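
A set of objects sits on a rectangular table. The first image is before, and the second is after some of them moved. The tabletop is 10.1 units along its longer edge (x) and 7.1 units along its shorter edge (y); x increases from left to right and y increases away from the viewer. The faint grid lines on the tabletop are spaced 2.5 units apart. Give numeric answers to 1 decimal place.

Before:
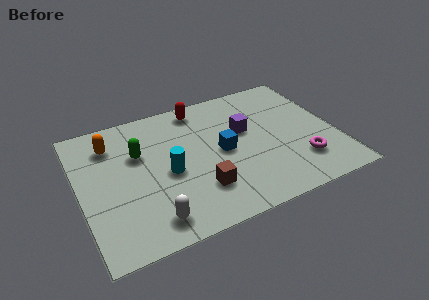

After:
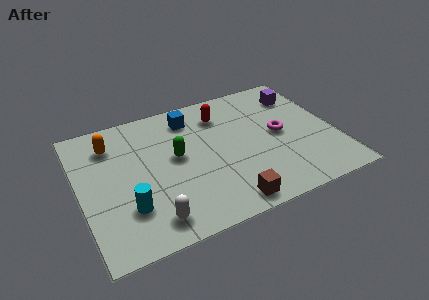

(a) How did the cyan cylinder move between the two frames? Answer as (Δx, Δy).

(-1.7, -1.2)

From the two frames, the cyan cylinder sits at roughly (3.4, 3.2) before and (1.7, 2.0) after.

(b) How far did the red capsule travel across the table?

1.1

The red capsule was near (5.0, 6.2) before and (5.8, 5.5) after, so it travelled √(0.8² + 0.7²) ≈ 1.1 units.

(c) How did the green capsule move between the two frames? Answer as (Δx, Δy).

(1.4, -0.7)

From the two frames, the green capsule sits at roughly (2.4, 4.6) before and (3.8, 3.9) after.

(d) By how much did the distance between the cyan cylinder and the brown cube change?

+2.2

The distance was about 1.7 in the first image and 3.9 in the second, so they moved 2.2 units further apart.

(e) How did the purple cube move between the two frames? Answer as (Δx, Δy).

(2.4, 1.2)

The purple cube started near (6.6, 4.3) and ended near (9.0, 5.5).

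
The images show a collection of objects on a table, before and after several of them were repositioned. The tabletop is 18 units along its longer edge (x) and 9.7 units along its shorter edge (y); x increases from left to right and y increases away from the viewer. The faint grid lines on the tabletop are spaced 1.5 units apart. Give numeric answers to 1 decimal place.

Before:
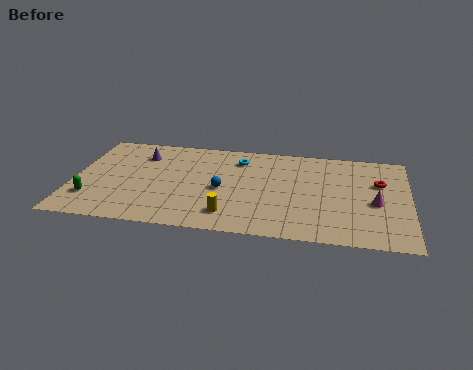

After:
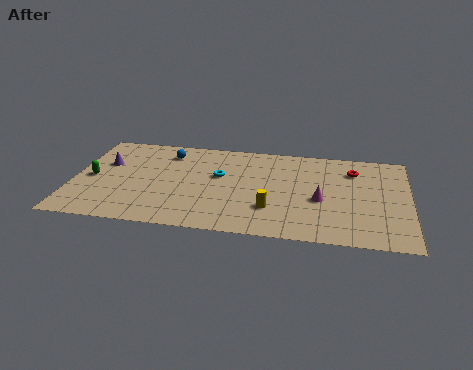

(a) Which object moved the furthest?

the blue sphere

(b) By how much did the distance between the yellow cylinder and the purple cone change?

+2.3

They were about 7.4 units apart before and 9.7 after — 2.3 units further apart.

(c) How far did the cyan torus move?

2.1

From (8.8, 7.7) to (7.8, 5.8), the cyan torus covered √(1.0² + 1.9²) ≈ 2.1 units.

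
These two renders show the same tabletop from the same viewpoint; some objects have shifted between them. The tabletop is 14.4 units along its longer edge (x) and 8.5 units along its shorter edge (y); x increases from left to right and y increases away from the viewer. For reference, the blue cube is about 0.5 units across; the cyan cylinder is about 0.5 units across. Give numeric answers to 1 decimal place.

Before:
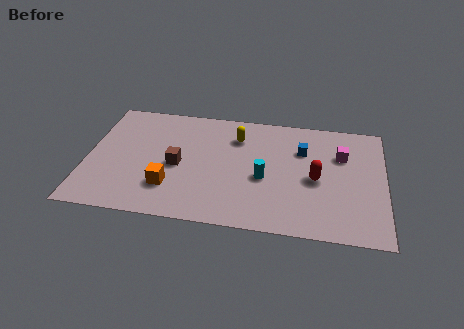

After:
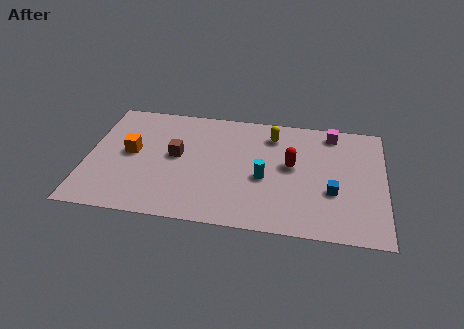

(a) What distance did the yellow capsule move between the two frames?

1.7

From (7.2, 6.4) to (8.9, 6.8), the yellow capsule covered √(1.7² + 0.4²) ≈ 1.7 units.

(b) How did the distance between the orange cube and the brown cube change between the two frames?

+0.6

The distance was about 1.6 in the first image and 2.2 in the second, so they moved 0.6 units further apart.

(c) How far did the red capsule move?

1.4

From (11.1, 3.9) to (9.9, 4.7), the red capsule covered √(1.2² + 0.8²) ≈ 1.4 units.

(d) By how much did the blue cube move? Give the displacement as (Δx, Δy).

(1.5, -2.8)

From the two frames, the blue cube sits at roughly (10.4, 5.9) before and (11.9, 3.1) after.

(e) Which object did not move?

the cyan cylinder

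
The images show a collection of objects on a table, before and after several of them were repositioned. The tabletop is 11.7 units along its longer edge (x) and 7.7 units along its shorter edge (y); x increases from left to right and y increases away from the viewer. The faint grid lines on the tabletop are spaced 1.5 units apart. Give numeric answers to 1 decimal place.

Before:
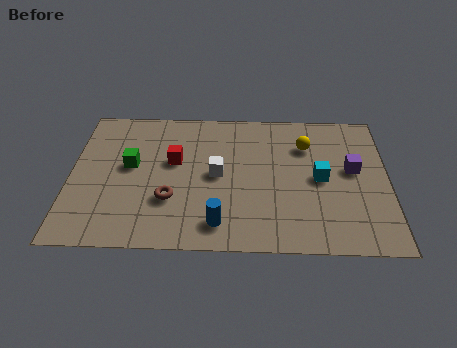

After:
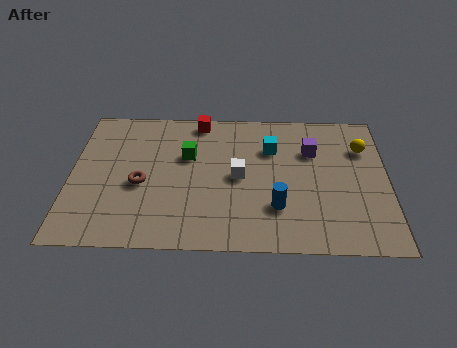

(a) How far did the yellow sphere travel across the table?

2.1

From (8.7, 5.6) to (10.8, 5.5), the yellow sphere covered √(2.1² + 0.1²) ≈ 2.1 units.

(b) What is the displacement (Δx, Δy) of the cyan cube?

(-1.8, 1.6)

From the two frames, the cyan cube sits at roughly (9.2, 3.8) before and (7.4, 5.4) after.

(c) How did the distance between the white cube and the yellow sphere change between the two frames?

+1.2

Before: roughly 3.7 units apart; after: 4.9. That's 1.2 units further apart.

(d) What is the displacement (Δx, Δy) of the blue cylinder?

(2.1, 0.9)

The blue cylinder was at about (5.5, 1.3) and moved to about (7.6, 2.2).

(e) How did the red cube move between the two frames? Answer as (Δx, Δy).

(0.9, 2.3)

The red cube was at about (3.8, 4.6) and moved to about (4.7, 6.9).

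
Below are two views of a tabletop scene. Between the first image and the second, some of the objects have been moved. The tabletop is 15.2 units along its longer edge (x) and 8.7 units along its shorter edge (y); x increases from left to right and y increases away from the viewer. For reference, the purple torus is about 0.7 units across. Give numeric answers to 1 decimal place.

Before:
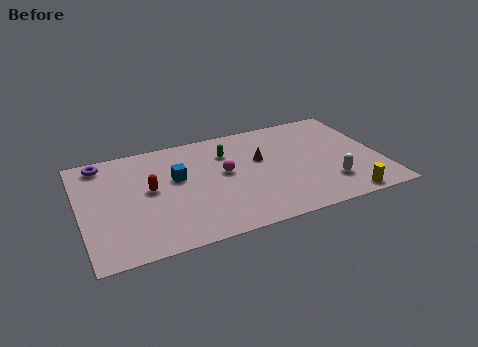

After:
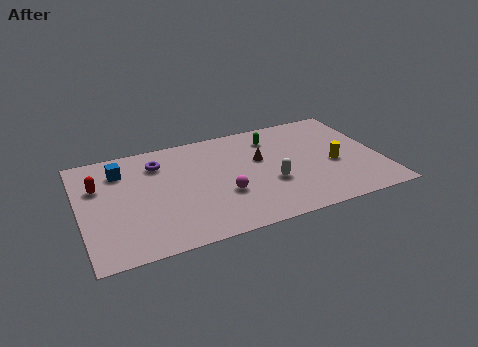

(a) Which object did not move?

the brown cone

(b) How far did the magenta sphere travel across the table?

1.7

The magenta sphere was near (7.3, 4.8) before and (7.1, 3.1) after, so it travelled √(0.2² + 1.7²) ≈ 1.7 units.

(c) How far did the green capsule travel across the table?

2.5

The green capsule moved from about (7.6, 6.4) to (10.0, 6.9), a distance of √(2.4² + 0.5²) ≈ 2.5.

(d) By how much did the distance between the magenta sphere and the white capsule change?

-3.3

The distance was about 5.7 in the first image and 2.4 in the second, so they moved 3.3 units closer together.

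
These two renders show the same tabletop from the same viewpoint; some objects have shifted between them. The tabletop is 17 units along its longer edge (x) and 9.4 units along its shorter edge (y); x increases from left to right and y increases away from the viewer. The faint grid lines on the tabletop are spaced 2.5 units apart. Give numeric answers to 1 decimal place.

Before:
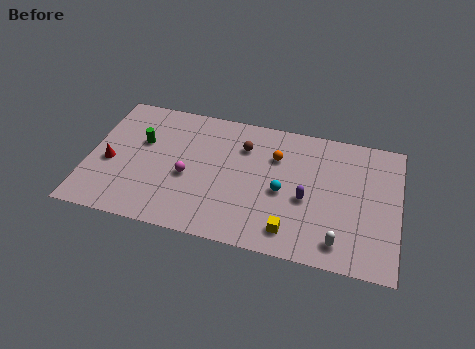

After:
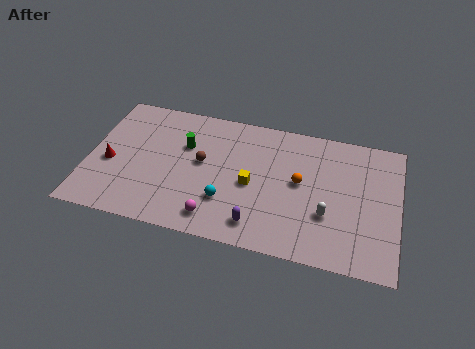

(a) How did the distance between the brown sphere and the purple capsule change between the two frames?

+0.3

Before: roughly 4.6 units apart; after: 4.9. That's 0.3 units further apart.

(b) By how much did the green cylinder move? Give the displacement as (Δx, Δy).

(2.4, 0.3)

The green cylinder was at about (2.8, 5.9) and moved to about (5.2, 6.2).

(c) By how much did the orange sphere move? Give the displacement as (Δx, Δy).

(1.4, -1.5)

The orange sphere was at about (10.2, 6.6) and moved to about (11.6, 5.1).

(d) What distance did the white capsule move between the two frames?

1.8

From (13.9, 1.5) to (13.2, 3.2), the white capsule covered √(0.7² + 1.7²) ≈ 1.8 units.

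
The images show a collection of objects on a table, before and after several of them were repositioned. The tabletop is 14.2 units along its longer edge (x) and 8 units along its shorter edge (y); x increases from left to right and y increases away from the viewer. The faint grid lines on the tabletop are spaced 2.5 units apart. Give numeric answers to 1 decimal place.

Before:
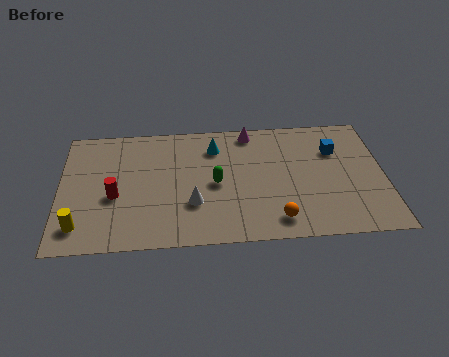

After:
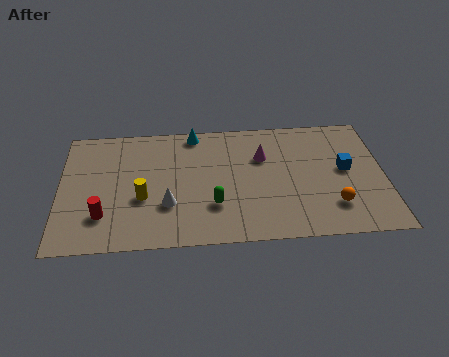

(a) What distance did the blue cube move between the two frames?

1.4

From (12.1, 5.6) to (12.5, 4.3), the blue cube covered √(0.4² + 1.3²) ≈ 1.4 units.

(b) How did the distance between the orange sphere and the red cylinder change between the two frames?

+2.7

Before: roughly 7.3 units apart; after: 10.0. That's 2.7 units further apart.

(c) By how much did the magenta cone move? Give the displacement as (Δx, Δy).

(0.5, -1.7)

The magenta cone started near (8.4, 7.1) and ended near (8.9, 5.4).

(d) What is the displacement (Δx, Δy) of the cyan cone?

(-0.9, 1.0)

The cyan cone was at about (6.8, 6.2) and moved to about (5.9, 7.2).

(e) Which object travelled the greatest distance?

the yellow cylinder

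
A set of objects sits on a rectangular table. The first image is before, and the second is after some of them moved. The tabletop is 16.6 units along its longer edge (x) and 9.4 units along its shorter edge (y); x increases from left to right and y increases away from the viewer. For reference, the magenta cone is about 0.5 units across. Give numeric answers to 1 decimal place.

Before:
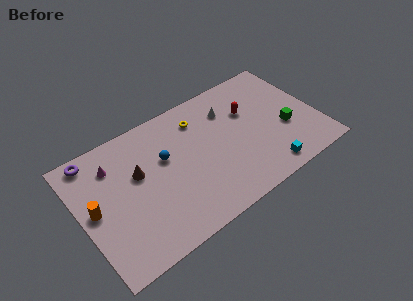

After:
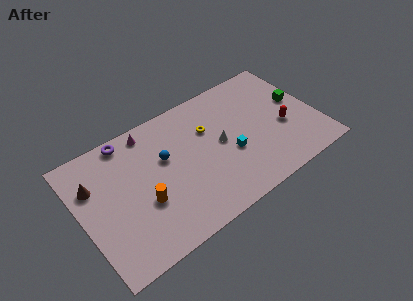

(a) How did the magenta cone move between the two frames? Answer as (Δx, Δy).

(2.7, 1.1)

The magenta cone started near (2.6, 7.2) and ended near (5.3, 8.3).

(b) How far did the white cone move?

2.4

The white cone was near (10.8, 7.0) before and (9.8, 4.8) after, so it travelled √(1.0² + 2.2²) ≈ 2.4 units.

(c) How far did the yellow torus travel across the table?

1.2

The yellow torus was near (8.7, 7.4) before and (9.2, 6.3) after, so it travelled √(0.5² + 1.1²) ≈ 1.2 units.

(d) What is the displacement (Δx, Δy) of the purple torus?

(2.4, 0.1)

The purple torus was at about (1.4, 8.4) and moved to about (3.8, 8.5).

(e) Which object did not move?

the blue sphere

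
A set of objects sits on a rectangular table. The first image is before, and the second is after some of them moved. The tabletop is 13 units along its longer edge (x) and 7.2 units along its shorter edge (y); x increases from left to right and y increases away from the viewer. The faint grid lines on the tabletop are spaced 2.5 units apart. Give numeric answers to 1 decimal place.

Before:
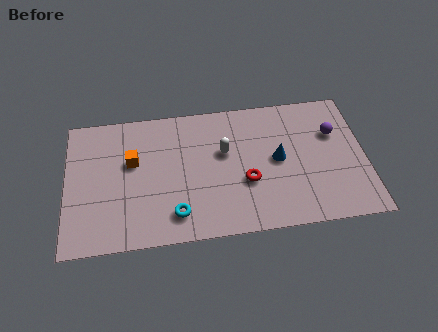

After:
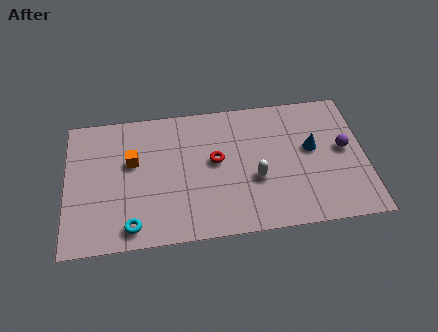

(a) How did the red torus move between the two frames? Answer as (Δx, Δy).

(-1.3, 1.3)

From the two frames, the red torus sits at roughly (7.8, 2.7) before and (6.5, 4.0) after.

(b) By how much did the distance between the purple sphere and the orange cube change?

+0.4

Before: roughly 8.8 units apart; after: 9.2. That's 0.4 units further apart.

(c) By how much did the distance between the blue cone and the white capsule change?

+0.4

Before: roughly 2.4 units apart; after: 2.8. That's 0.4 units further apart.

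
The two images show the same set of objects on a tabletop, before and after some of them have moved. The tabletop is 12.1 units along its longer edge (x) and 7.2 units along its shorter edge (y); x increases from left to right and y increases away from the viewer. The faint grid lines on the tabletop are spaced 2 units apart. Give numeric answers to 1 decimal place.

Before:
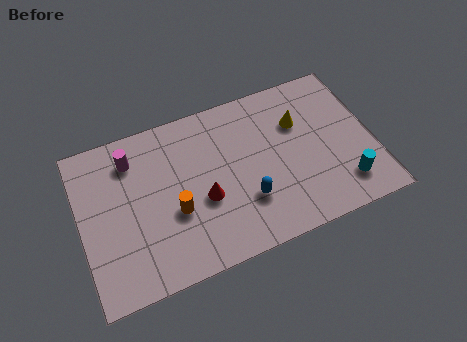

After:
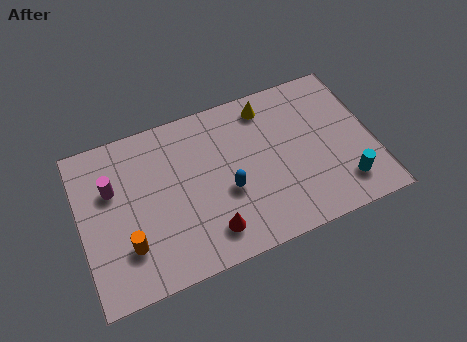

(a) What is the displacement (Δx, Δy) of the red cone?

(0.1, -1.5)

The red cone was at about (5.0, 2.9) and moved to about (5.1, 1.4).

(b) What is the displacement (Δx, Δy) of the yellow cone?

(-1.2, 1.2)

The yellow cone was at about (9.2, 4.9) and moved to about (8.0, 6.1).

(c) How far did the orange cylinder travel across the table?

2.2

The orange cylinder moved from about (3.8, 2.8) to (1.8, 2.0), a distance of √(2.0² + 0.8²) ≈ 2.2.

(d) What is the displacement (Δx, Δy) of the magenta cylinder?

(-0.9, -1.0)

The magenta cylinder was at about (2.3, 5.7) and moved to about (1.4, 4.7).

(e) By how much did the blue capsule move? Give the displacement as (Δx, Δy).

(-0.7, 0.7)

The blue capsule started near (6.7, 2.2) and ended near (6.0, 2.9).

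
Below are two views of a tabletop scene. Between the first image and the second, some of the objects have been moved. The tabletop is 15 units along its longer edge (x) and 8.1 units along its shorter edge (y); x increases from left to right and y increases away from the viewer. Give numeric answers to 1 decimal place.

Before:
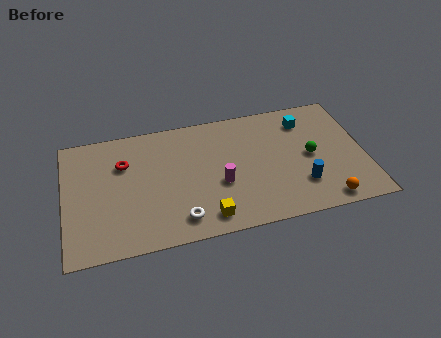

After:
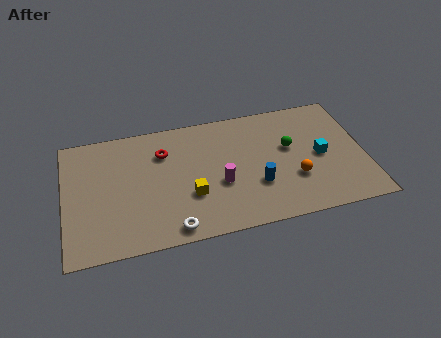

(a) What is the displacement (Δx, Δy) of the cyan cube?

(0.6, -2.5)

The cyan cube started near (12.2, 6.4) and ended near (12.8, 3.9).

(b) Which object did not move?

the magenta cylinder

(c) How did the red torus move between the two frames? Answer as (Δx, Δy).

(2.0, 0.3)

The red torus was at about (3.0, 5.6) and moved to about (5.0, 5.9).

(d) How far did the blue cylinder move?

2.3

The blue cylinder moved from about (11.7, 2.2) to (9.5, 2.7), a distance of √(2.2² + 0.5²) ≈ 2.3.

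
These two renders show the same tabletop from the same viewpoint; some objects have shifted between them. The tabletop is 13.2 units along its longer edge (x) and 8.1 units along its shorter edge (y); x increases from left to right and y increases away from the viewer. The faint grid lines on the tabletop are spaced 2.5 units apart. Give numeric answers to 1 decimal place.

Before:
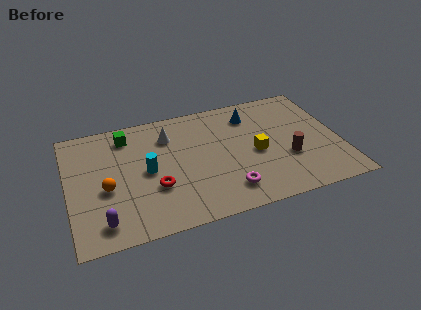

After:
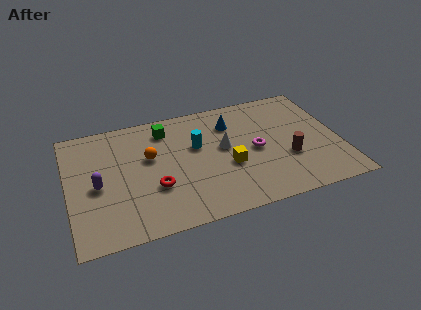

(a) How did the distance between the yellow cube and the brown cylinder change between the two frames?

+1.2

The distance was about 1.7 in the first image and 2.9 in the second, so they moved 1.2 units further apart.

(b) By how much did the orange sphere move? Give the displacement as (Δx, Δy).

(2.2, 1.5)

The orange sphere was at about (1.8, 3.4) and moved to about (4.0, 4.9).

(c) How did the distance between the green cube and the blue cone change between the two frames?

-2.9

Before: roughly 6.1 units apart; after: 3.2. That's 2.9 units closer together.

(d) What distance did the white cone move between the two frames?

3.1

From (5.0, 6.1) to (7.6, 4.5), the white cone covered √(2.6² + 1.6²) ≈ 3.1 units.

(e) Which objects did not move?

the brown cylinder and the red torus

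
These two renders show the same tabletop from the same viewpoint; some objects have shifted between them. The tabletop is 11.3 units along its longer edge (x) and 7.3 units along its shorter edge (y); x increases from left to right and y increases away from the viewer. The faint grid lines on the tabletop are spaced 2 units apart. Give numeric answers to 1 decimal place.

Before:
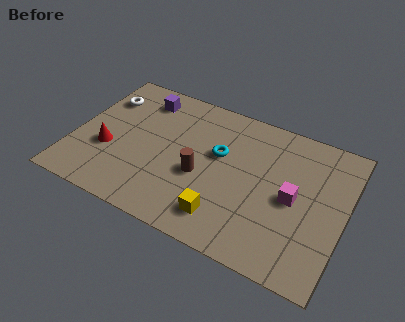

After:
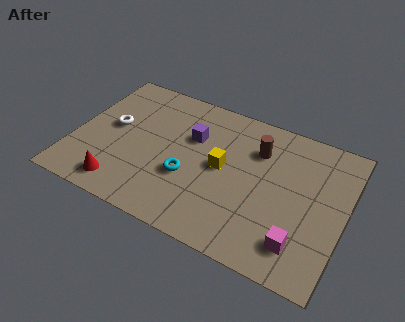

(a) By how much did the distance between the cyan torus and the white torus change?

-1.6

They were about 5.2 units apart before and 3.6 after — 1.6 units closer together.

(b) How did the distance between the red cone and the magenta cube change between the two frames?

-0.3

Before: roughly 7.7 units apart; after: 7.4. That's 0.3 units closer together.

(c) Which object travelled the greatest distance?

the brown cylinder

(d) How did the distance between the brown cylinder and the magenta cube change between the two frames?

+0.6

Before: roughly 3.8 units apart; after: 4.4. That's 0.6 units further apart.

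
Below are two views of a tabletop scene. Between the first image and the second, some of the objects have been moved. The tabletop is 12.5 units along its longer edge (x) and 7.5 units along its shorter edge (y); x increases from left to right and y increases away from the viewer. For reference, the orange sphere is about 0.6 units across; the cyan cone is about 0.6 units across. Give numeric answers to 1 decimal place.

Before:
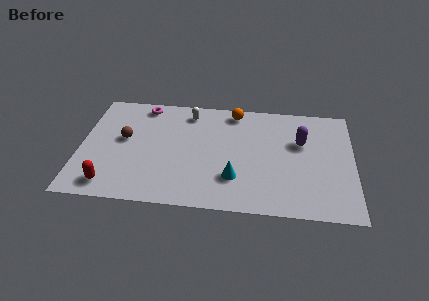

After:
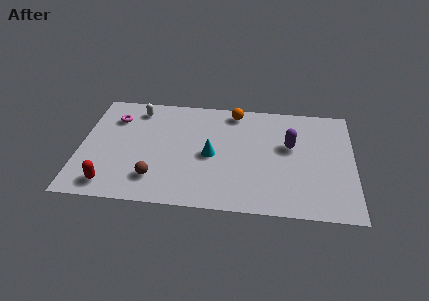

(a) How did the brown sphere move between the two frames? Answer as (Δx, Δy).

(1.5, -2.5)

From the two frames, the brown sphere sits at roughly (2.0, 4.2) before and (3.5, 1.7) after.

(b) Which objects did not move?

the orange sphere and the red capsule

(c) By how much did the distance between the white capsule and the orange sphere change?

+2.4

Before: roughly 2.1 units apart; after: 4.5. That's 2.4 units further apart.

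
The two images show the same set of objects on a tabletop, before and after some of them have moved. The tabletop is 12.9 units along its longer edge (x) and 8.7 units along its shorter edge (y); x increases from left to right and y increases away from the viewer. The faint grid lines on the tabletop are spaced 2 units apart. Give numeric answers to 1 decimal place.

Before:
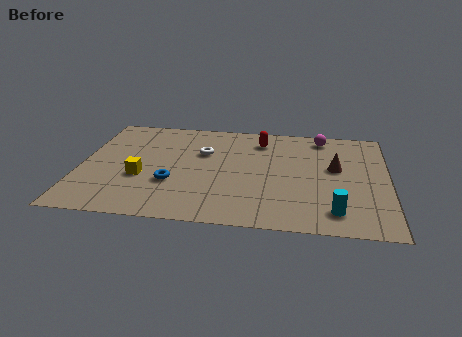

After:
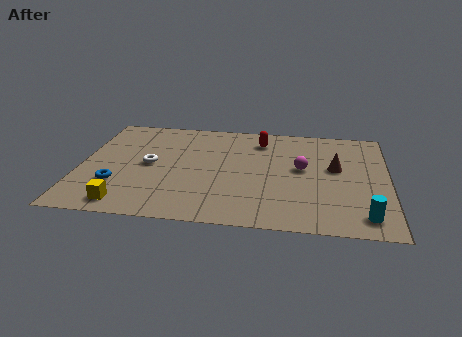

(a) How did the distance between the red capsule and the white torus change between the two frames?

+2.6

The distance was about 2.7 in the first image and 5.3 in the second, so they moved 2.6 units further apart.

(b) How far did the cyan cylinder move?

1.2

The cyan cylinder was near (10.7, 1.5) before and (11.9, 1.3) after, so it travelled √(1.2² + 0.2²) ≈ 1.2 units.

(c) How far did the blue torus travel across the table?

2.3

The blue torus was near (3.9, 3.0) before and (1.6, 2.6) after, so it travelled √(2.3² + 0.4²) ≈ 2.3 units.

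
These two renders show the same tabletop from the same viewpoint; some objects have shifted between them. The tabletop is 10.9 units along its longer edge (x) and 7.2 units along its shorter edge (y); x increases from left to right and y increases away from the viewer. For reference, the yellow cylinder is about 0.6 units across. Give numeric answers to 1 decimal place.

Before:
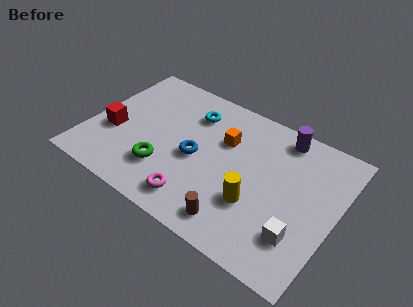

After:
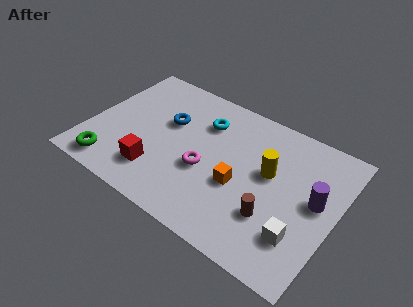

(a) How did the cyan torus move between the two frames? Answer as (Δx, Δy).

(0.6, -0.2)

From the two frames, the cyan torus sits at roughly (4.2, 5.5) before and (4.8, 5.3) after.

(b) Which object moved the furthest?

the purple cylinder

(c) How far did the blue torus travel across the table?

1.9

The blue torus moved from about (4.8, 3.3) to (3.3, 4.5), a distance of √(1.5² + 1.2²) ≈ 1.9.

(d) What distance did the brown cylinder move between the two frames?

1.8

From (7.0, 1.1) to (8.4, 2.2), the brown cylinder covered √(1.4² + 1.1²) ≈ 1.8 units.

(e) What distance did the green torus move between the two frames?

2.4

The green torus was near (3.6, 2.0) before and (1.4, 1.0) after, so it travelled √(2.2² + 1.0²) ≈ 2.4 units.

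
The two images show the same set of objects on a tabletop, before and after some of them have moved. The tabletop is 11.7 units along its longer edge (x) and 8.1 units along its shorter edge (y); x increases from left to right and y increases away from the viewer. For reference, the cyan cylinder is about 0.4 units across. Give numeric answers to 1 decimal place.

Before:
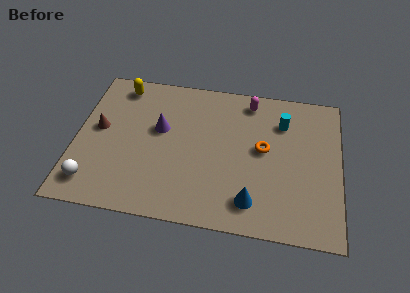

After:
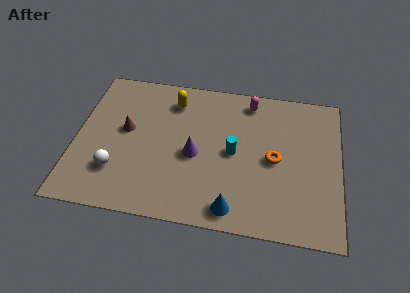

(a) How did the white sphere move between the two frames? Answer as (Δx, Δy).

(1.0, 0.8)

From the two frames, the white sphere sits at roughly (0.9, 1.4) before and (1.9, 2.2) after.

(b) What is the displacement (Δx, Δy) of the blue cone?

(-0.8, -0.5)

The blue cone was at about (7.9, 1.5) and moved to about (7.1, 1.0).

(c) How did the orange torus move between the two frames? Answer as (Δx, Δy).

(0.5, -0.5)

The orange torus started near (8.3, 4.4) and ended near (8.8, 3.9).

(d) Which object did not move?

the magenta capsule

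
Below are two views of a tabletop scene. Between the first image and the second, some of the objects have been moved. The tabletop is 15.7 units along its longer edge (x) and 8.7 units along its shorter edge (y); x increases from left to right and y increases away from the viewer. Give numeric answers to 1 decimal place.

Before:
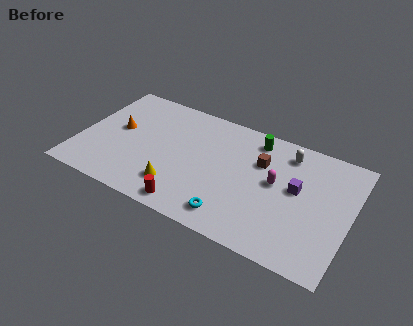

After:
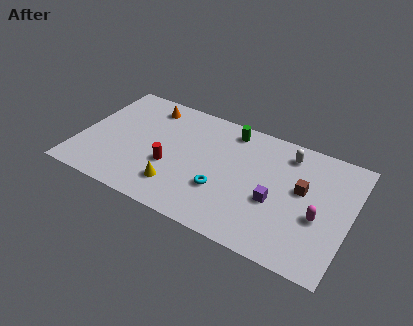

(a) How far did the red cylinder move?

2.7

From (6.9, 1.0) to (5.4, 3.3), the red cylinder covered √(1.5² + 2.3²) ≈ 2.7 units.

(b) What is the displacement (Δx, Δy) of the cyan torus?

(-0.8, 1.5)

The cyan torus was at about (9.3, 1.4) and moved to about (8.5, 2.9).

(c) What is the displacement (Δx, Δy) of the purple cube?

(-1.1, -1.4)

From the two frames, the purple cube sits at roughly (12.6, 4.9) before and (11.5, 3.5) after.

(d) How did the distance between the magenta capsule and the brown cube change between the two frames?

+0.4

They were about 1.5 units apart before and 1.9 after — 0.4 units further apart.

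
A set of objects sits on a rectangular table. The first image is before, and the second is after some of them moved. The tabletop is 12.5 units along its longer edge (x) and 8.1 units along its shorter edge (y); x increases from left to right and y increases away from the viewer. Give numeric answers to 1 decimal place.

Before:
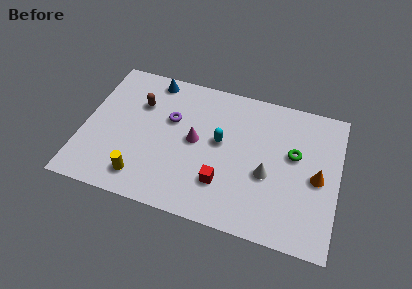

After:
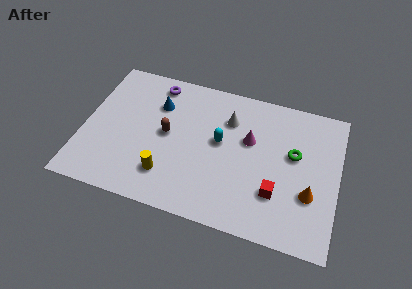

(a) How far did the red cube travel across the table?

2.6

The red cube was near (7.0, 2.2) before and (9.6, 2.4) after, so it travelled √(2.6² + 0.2²) ≈ 2.6 units.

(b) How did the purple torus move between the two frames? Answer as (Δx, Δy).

(-0.9, 1.9)

From the two frames, the purple torus sits at roughly (4.2, 5.1) before and (3.3, 7.0) after.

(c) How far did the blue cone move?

1.5

From (3.1, 7.2) to (3.5, 5.8), the blue cone covered √(0.4² + 1.4²) ≈ 1.5 units.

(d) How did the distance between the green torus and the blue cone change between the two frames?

-0.7

Before: roughly 7.6 units apart; after: 6.9. That's 0.7 units closer together.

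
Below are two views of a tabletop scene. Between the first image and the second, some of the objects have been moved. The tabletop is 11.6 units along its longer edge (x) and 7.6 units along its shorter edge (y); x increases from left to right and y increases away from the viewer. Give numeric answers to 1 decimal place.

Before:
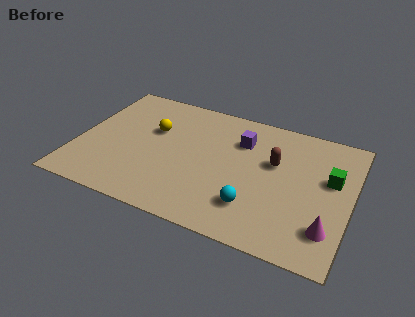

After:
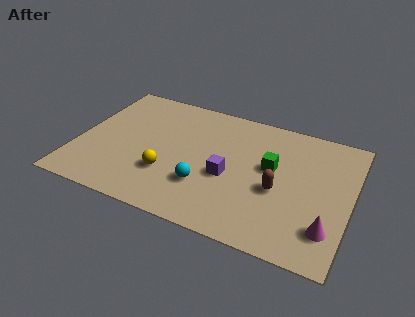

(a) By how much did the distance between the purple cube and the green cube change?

-1.9

They were about 4.0 units apart before and 2.1 after — 1.9 units closer together.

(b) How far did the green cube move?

2.5

The green cube moved from about (10.7, 4.6) to (8.2, 4.4), a distance of √(2.5² + 0.2²) ≈ 2.5.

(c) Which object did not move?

the magenta cone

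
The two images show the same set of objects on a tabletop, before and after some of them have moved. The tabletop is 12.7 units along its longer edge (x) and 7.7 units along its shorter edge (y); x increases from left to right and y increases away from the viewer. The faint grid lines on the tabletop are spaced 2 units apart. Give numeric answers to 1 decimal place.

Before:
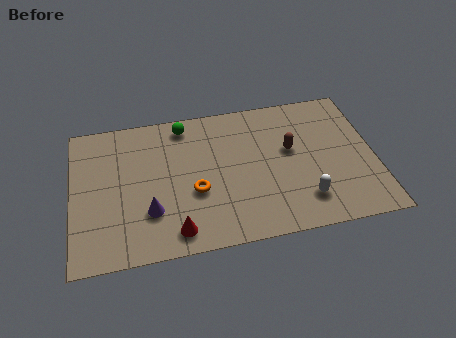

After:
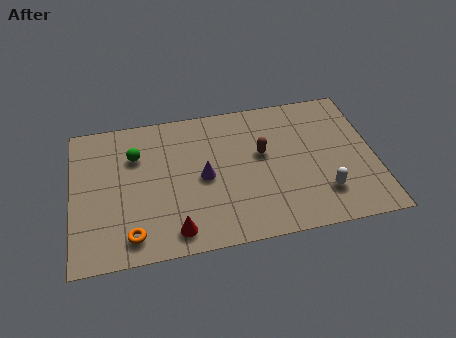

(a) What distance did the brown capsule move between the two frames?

1.2

From (9.2, 4.5) to (8.0, 4.5), the brown capsule covered √(1.2² + 0.0²) ≈ 1.2 units.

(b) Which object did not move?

the red cone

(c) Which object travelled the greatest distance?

the orange torus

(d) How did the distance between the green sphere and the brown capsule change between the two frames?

+0.5

They were about 4.9 units apart before and 5.4 after — 0.5 units further apart.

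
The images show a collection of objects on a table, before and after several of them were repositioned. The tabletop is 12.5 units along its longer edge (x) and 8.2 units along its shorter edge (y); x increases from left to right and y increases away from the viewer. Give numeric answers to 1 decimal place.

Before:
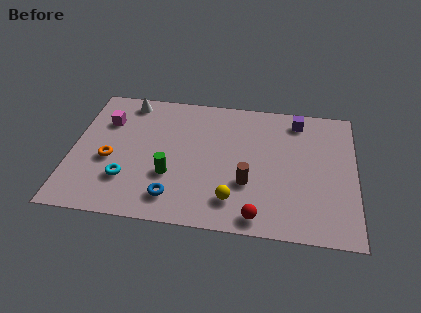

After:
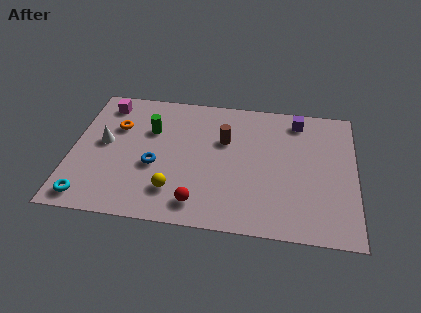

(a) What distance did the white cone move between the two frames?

2.9

The white cone was near (2.3, 7.2) before and (1.4, 4.4) after, so it travelled √(0.9² + 2.8²) ≈ 2.9 units.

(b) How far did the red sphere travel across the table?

2.6

The red sphere moved from about (8.3, 0.9) to (5.7, 1.3), a distance of √(2.6² + 0.4²) ≈ 2.6.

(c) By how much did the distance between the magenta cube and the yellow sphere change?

-1.1

The distance was about 7.1 in the first image and 6.0 in the second, so they moved 1.1 units closer together.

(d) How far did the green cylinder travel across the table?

2.9

The green cylinder was near (4.4, 2.8) before and (3.4, 5.5) after, so it travelled √(1.0² + 2.7²) ≈ 2.9 units.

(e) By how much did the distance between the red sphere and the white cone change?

-3.4

They were about 8.7 units apart before and 5.3 after — 3.4 units closer together.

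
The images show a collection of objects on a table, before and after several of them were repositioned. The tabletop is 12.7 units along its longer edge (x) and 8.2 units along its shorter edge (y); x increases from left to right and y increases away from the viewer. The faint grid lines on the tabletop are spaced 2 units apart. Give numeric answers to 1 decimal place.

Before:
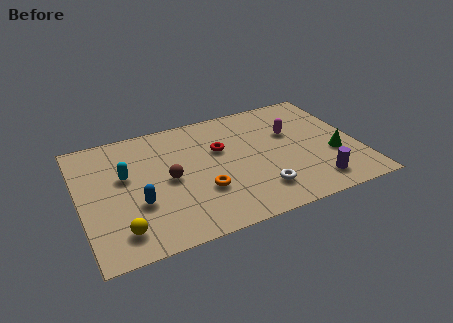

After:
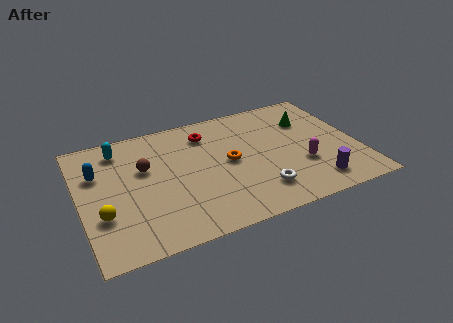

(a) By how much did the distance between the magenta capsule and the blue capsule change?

+1.8

Before: roughly 7.7 units apart; after: 9.5. That's 1.8 units further apart.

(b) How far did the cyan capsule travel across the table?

1.9

The cyan capsule moved from about (2.1, 4.9) to (2.0, 6.8), a distance of √(0.1² + 1.9²) ≈ 1.9.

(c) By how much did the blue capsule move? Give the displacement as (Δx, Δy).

(-1.6, 2.6)

The blue capsule started near (2.5, 2.9) and ended near (0.9, 5.5).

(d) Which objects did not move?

the purple cylinder and the white torus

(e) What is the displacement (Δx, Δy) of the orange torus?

(1.4, 1.5)

The orange torus was at about (5.4, 2.7) and moved to about (6.8, 4.2).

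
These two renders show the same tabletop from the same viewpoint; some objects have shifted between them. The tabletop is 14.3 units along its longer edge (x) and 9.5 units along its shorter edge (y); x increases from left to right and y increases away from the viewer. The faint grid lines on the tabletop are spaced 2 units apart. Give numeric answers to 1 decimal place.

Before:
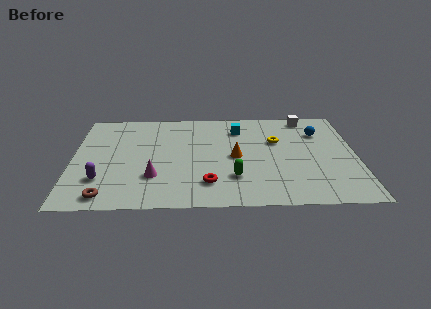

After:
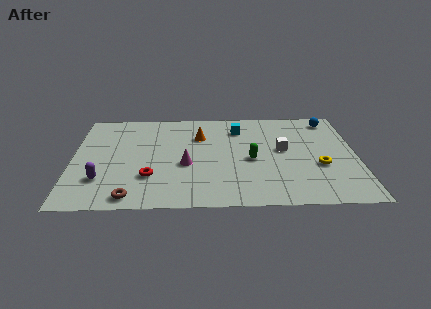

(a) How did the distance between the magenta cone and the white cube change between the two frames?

-4.6

The distance was about 9.7 in the first image and 5.1 in the second, so they moved 4.6 units closer together.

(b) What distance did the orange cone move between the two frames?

2.8

The orange cone was near (8.2, 4.6) before and (6.4, 6.7) after, so it travelled √(1.8² + 2.1²) ≈ 2.8 units.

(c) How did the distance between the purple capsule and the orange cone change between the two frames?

-0.6

They were about 7.0 units apart before and 6.4 after — 0.6 units closer together.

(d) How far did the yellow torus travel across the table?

3.3

The yellow torus moved from about (10.3, 6.1) to (12.4, 3.6), a distance of √(2.1² + 2.5²) ≈ 3.3.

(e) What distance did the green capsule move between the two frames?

1.9

The green capsule moved from about (8.1, 2.6) to (9.0, 4.3), a distance of √(0.9² + 1.7²) ≈ 1.9.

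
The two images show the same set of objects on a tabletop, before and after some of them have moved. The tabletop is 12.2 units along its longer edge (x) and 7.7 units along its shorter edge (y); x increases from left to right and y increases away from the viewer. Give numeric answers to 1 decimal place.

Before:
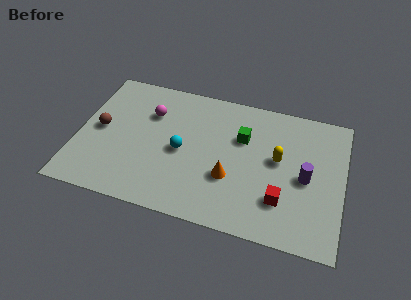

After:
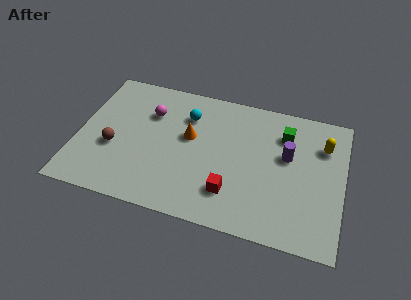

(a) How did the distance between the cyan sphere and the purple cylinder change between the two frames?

-0.9

Before: roughly 5.7 units apart; after: 4.8. That's 0.9 units closer together.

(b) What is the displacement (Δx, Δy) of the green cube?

(1.9, 0.7)

From the two frames, the green cube sits at roughly (7.5, 5.1) before and (9.4, 5.8) after.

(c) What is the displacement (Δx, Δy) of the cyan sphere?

(0.1, 2.1)

The cyan sphere started near (4.8, 3.6) and ended near (4.9, 5.7).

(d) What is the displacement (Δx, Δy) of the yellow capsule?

(2.0, 1.3)

The yellow capsule started near (9.2, 4.3) and ended near (11.2, 5.6).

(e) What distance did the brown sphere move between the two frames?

1.1

From (1.0, 3.9) to (1.7, 3.0), the brown sphere covered √(0.7² + 0.9²) ≈ 1.1 units.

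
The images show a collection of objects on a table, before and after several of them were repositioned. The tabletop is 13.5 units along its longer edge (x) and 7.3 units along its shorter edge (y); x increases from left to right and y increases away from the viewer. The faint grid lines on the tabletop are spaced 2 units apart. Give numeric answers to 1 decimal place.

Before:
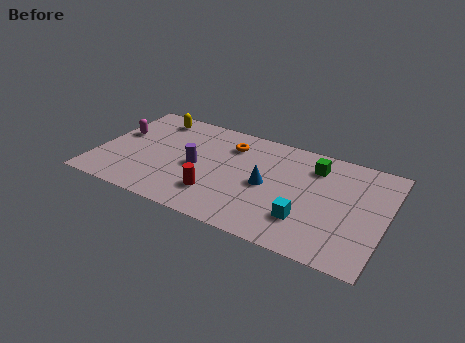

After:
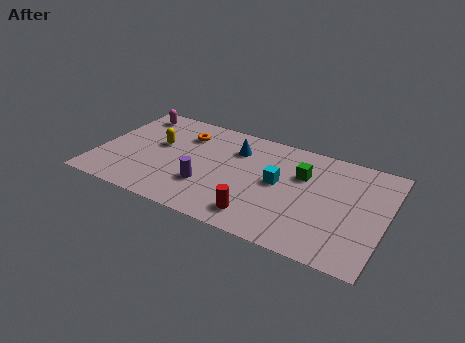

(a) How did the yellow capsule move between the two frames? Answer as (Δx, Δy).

(0.5, -1.9)

The yellow capsule started near (2.2, 6.2) and ended near (2.7, 4.3).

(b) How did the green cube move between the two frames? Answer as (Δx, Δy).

(-0.5, -0.8)

The green cube started near (10.0, 5.7) and ended near (9.5, 4.9).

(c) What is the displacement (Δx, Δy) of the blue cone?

(-1.7, 1.9)

The blue cone was at about (8.0, 3.5) and moved to about (6.3, 5.4).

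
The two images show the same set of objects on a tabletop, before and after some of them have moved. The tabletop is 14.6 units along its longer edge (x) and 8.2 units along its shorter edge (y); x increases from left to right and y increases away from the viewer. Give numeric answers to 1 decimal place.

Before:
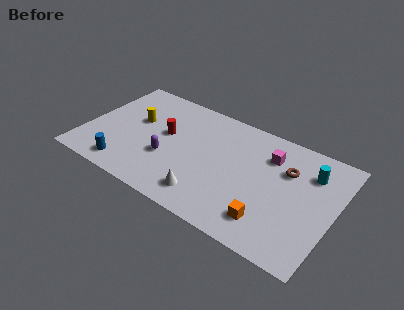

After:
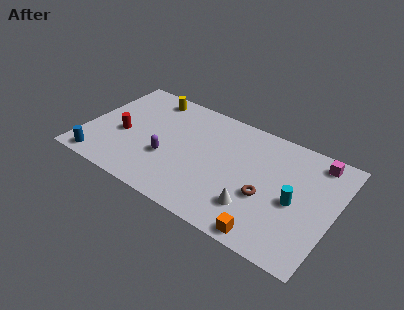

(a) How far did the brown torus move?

2.6

From (11.7, 5.6) to (10.8, 3.2), the brown torus covered √(0.9² + 2.4²) ≈ 2.6 units.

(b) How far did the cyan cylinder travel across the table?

2.5

From (13.0, 6.1) to (12.4, 3.7), the cyan cylinder covered √(0.6² + 2.4²) ≈ 2.5 units.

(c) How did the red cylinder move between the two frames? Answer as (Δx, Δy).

(-2.4, -1.2)

The red cylinder started near (4.6, 4.7) and ended near (2.2, 3.5).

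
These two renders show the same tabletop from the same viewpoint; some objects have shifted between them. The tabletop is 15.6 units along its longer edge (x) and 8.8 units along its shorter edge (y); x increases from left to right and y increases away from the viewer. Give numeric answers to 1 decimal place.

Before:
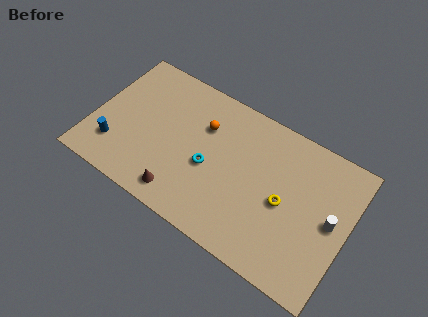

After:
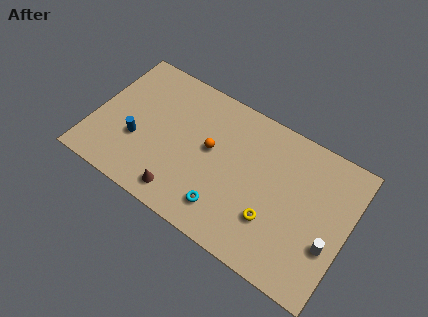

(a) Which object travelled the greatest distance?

the cyan torus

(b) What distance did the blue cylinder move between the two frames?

1.6

The blue cylinder was near (1.6, 2.2) before and (2.8, 3.2) after, so it travelled √(1.2² + 1.0²) ≈ 1.6 units.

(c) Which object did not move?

the brown cone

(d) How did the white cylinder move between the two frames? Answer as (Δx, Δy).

(0.1, -1.4)

The white cylinder was at about (14.6, 4.5) and moved to about (14.7, 3.1).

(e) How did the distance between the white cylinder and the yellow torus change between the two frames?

+0.6

They were about 2.8 units apart before and 3.4 after — 0.6 units further apart.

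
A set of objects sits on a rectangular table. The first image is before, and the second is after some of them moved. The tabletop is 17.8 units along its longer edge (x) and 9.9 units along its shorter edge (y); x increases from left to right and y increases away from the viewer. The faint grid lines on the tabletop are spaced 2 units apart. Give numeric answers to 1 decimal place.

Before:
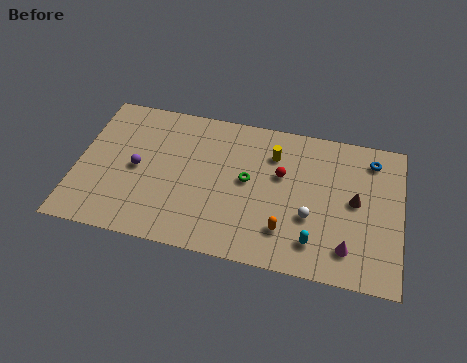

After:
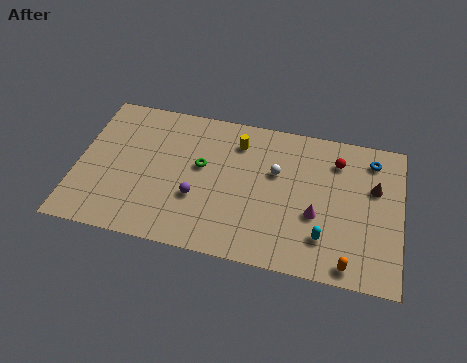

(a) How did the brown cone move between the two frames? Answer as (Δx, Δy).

(1.0, 1.1)

The brown cone started near (15.3, 5.2) and ended near (16.3, 6.3).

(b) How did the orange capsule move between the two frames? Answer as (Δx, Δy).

(3.5, -1.4)

From the two frames, the orange capsule sits at roughly (11.6, 2.4) before and (15.1, 1.0) after.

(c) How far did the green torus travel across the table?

2.6

From (9.4, 5.3) to (6.8, 5.7), the green torus covered √(2.6² + 0.4²) ≈ 2.6 units.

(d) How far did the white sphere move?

3.3

The white sphere was near (12.9, 3.6) before and (10.9, 6.2) after, so it travelled √(2.0² + 2.6²) ≈ 3.3 units.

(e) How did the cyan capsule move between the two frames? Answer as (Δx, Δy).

(0.5, 0.4)

The cyan capsule was at about (13.2, 2.0) and moved to about (13.7, 2.4).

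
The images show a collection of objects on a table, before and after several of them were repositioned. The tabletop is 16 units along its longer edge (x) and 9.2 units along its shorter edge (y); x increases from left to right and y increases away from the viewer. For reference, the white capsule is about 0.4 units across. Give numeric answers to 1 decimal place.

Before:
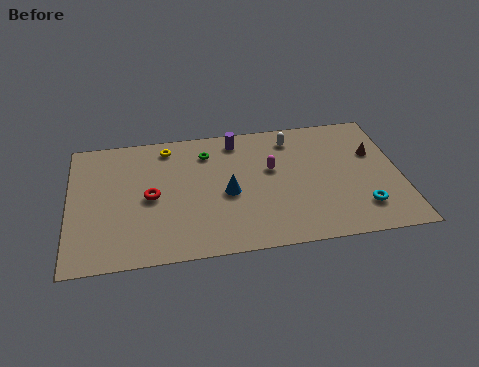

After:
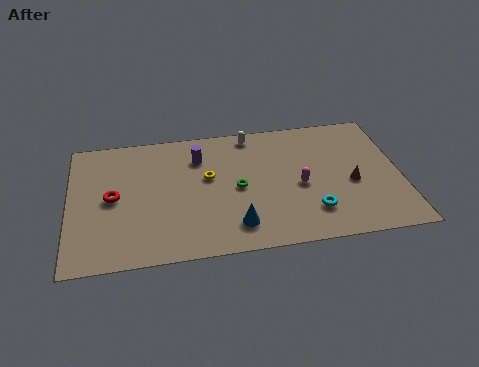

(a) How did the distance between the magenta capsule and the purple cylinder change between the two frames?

+2.7

Before: roughly 2.9 units apart; after: 5.6. That's 2.7 units further apart.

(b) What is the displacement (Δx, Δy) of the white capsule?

(-2.0, 0.6)

The white capsule was at about (10.9, 7.6) and moved to about (8.9, 8.2).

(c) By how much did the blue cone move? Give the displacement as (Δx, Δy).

(0.3, -2.3)

From the two frames, the blue cone sits at roughly (7.6, 4.1) before and (7.9, 1.8) after.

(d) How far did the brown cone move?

2.3

From (14.8, 5.9) to (13.6, 3.9), the brown cone covered √(1.2² + 2.0²) ≈ 2.3 units.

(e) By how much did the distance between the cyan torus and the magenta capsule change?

-3.4

The distance was about 5.4 in the first image and 2.0 in the second, so they moved 3.4 units closer together.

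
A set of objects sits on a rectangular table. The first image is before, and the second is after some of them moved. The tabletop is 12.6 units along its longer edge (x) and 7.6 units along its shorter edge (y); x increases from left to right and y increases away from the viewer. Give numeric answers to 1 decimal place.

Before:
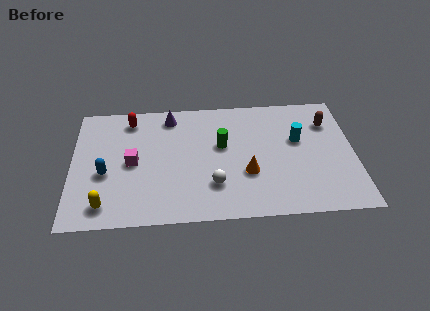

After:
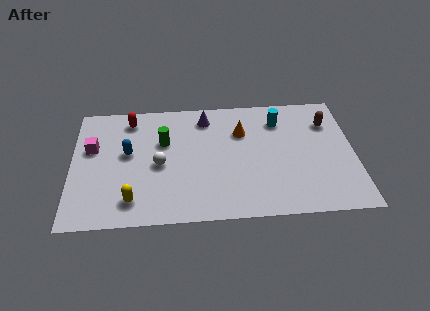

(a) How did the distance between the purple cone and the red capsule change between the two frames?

+1.6

They were about 1.8 units apart before and 3.4 after — 1.6 units further apart.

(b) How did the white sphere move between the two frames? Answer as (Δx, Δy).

(-2.4, 1.4)

The white sphere started near (6.3, 2.1) and ended near (3.9, 3.5).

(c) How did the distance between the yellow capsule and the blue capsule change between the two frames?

+1.0

The distance was about 1.9 in the first image and 2.9 in the second, so they moved 1.0 units further apart.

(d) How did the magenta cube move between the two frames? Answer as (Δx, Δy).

(-1.8, 1.0)

The magenta cube started near (2.7, 3.7) and ended near (0.9, 4.7).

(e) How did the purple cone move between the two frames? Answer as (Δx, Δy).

(1.6, -0.2)

The purple cone started near (4.4, 6.5) and ended near (6.0, 6.3).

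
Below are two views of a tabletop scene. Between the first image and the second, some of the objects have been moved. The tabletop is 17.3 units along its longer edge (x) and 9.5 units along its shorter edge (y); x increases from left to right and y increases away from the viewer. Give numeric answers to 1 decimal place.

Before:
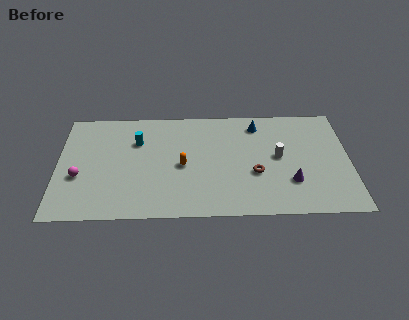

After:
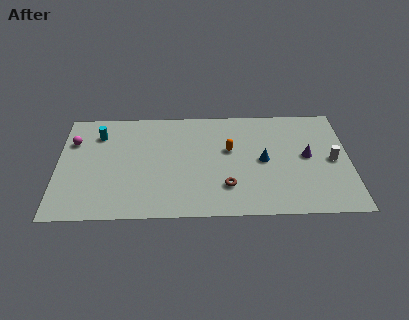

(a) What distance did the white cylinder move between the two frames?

3.2

The white cylinder moved from about (13.1, 5.0) to (16.3, 4.6), a distance of √(3.2² + 0.4²) ≈ 3.2.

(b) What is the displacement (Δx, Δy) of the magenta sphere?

(-0.4, 3.1)

From the two frames, the magenta sphere sits at roughly (1.3, 3.6) before and (0.9, 6.7) after.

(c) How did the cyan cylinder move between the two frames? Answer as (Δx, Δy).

(-2.3, 0.7)

The cyan cylinder started near (4.7, 6.6) and ended near (2.4, 7.3).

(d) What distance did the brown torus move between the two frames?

2.0

The brown torus moved from about (11.7, 3.6) to (10.0, 2.5), a distance of √(1.7² + 1.1²) ≈ 2.0.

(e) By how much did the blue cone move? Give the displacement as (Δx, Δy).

(0.3, -3.2)

The blue cone was at about (11.9, 7.9) and moved to about (12.2, 4.7).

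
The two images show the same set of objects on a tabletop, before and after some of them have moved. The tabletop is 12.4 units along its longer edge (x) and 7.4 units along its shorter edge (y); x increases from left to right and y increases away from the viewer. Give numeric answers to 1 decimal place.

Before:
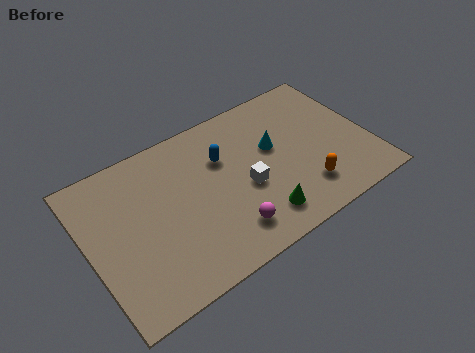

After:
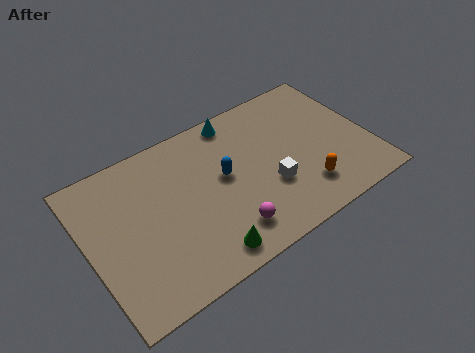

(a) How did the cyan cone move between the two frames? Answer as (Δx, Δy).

(-1.3, 2.2)

The cyan cone started near (8.3, 4.4) and ended near (7.0, 6.6).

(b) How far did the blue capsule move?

0.9

The blue capsule was near (6.1, 5.0) before and (6.0, 4.1) after, so it travelled √(0.1² + 0.9²) ≈ 0.9 units.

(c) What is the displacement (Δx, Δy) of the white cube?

(1.0, -0.5)

The white cube was at about (6.8, 3.1) and moved to about (7.8, 2.6).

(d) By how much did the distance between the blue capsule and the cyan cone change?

+0.4

The distance was about 2.3 in the first image and 2.7 in the second, so they moved 0.4 units further apart.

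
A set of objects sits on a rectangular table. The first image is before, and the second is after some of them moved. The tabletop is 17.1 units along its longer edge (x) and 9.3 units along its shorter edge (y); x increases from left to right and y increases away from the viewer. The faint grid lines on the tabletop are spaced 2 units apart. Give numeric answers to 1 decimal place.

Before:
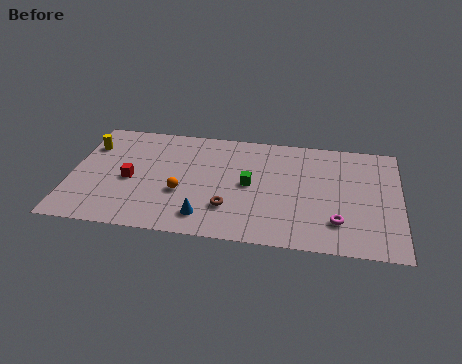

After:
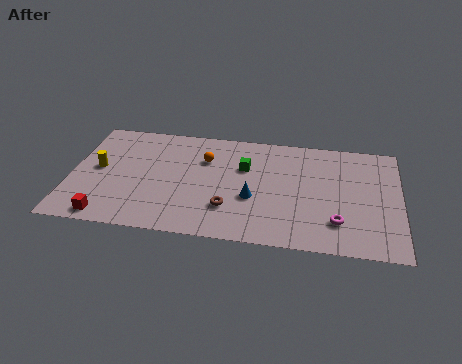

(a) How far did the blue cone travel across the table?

3.1

From (7.1, 1.7) to (9.5, 3.6), the blue cone covered √(2.4² + 1.9²) ≈ 3.1 units.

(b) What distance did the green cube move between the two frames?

1.4

The green cube was near (9.3, 4.7) before and (9.0, 6.1) after, so it travelled √(0.3² + 1.4²) ≈ 1.4 units.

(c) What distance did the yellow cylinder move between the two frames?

2.0

The yellow cylinder moved from about (0.8, 6.8) to (1.4, 4.9), a distance of √(0.6² + 1.9²) ≈ 2.0.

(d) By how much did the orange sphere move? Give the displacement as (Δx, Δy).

(1.1, 3.0)

From the two frames, the orange sphere sits at roughly (5.8, 3.5) before and (6.9, 6.5) after.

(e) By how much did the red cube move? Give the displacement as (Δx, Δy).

(-1.0, -3.2)

The red cube was at about (3.1, 4.2) and moved to about (2.1, 1.0).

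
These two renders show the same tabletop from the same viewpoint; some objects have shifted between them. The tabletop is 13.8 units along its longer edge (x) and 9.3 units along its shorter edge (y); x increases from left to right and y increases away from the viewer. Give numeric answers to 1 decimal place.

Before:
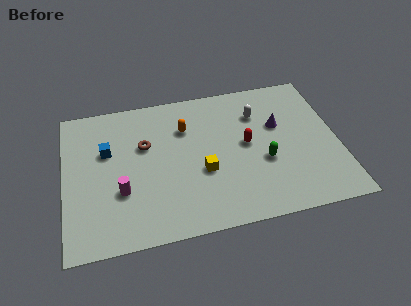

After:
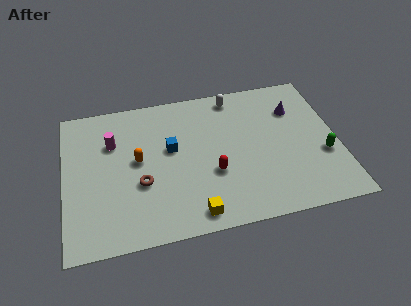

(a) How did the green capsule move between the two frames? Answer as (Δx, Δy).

(3.0, -0.2)

The green capsule was at about (10.0, 3.6) and moved to about (13.0, 3.4).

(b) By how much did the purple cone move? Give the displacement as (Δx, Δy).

(0.9, 0.9)

The purple cone started near (10.9, 5.8) and ended near (11.8, 6.7).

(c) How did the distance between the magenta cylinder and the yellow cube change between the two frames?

+2.4

Before: roughly 4.1 units apart; after: 6.5. That's 2.4 units further apart.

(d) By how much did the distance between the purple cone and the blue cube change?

-2.2

They were about 8.7 units apart before and 6.5 after — 2.2 units closer together.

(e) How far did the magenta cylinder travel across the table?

3.2

The magenta cylinder moved from about (2.8, 3.2) to (2.5, 6.4), a distance of √(0.3² + 3.2²) ≈ 3.2.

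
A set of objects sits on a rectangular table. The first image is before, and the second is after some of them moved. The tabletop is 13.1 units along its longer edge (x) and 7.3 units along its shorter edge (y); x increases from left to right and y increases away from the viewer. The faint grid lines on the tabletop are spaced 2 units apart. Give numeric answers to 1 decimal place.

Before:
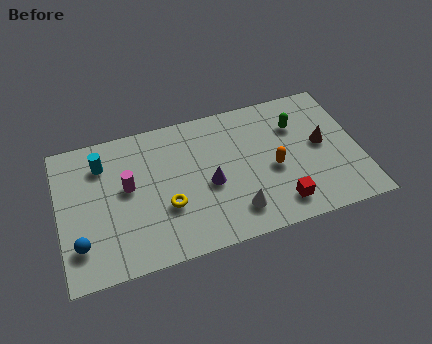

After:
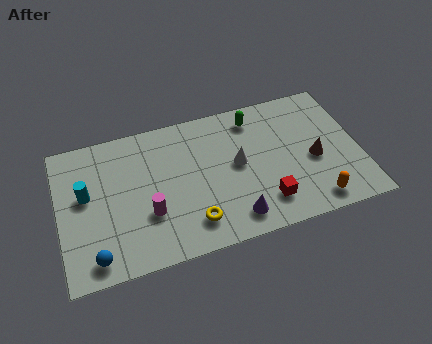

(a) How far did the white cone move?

2.4

The white cone was near (7.5, 1.5) before and (7.8, 3.9) after, so it travelled √(0.3² + 2.4²) ≈ 2.4 units.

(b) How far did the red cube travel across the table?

0.7

The red cube moved from about (9.4, 1.3) to (8.8, 1.6), a distance of √(0.6² + 0.3²) ≈ 0.7.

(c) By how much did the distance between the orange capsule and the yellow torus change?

+0.6

The distance was about 4.7 in the first image and 5.3 in the second, so they moved 0.6 units further apart.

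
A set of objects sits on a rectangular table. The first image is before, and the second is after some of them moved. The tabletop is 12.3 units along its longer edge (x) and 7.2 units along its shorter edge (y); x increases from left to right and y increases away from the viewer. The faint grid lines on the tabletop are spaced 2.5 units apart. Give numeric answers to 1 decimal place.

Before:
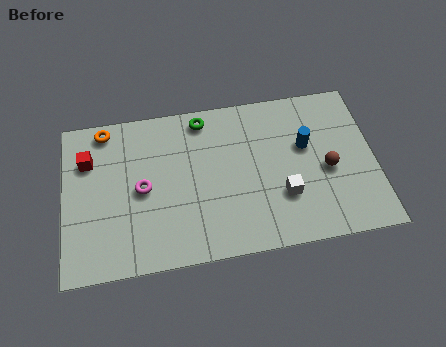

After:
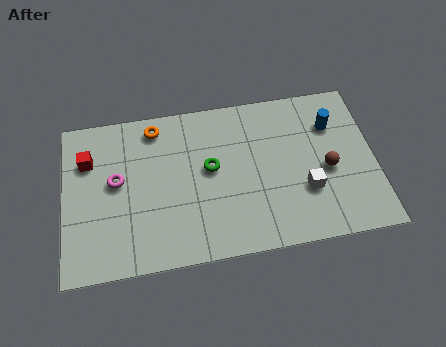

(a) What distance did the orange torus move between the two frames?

2.0

The orange torus moved from about (1.7, 6.4) to (3.7, 6.2), a distance of √(2.0² + 0.2²) ≈ 2.0.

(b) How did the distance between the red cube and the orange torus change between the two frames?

+1.4

The distance was about 1.5 in the first image and 2.9 in the second, so they moved 1.4 units further apart.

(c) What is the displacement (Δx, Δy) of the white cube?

(0.9, 0.1)

From the two frames, the white cube sits at roughly (8.6, 2.3) before and (9.5, 2.4) after.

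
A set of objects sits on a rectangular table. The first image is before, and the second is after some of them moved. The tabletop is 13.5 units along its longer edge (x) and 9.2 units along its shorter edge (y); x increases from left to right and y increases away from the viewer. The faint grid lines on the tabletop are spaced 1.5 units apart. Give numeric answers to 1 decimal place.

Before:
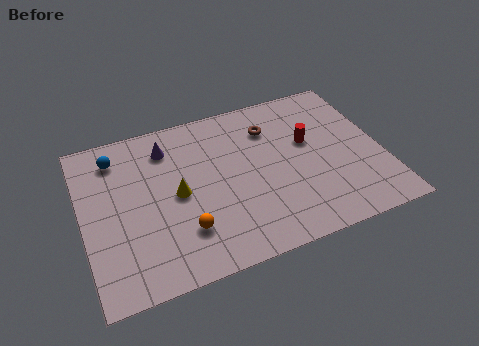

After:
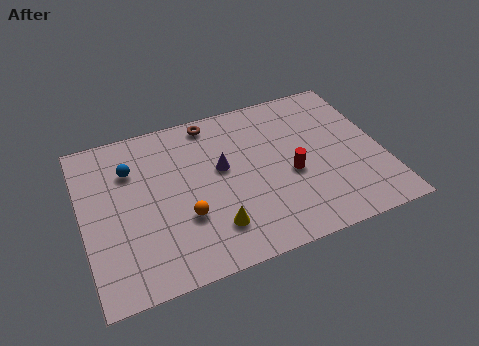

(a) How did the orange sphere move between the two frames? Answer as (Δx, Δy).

(0.1, 0.7)

From the two frames, the orange sphere sits at roughly (4.3, 2.4) before and (4.4, 3.1) after.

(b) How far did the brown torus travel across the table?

2.9

From (8.7, 6.9) to (6.1, 8.2), the brown torus covered √(2.6² + 1.3²) ≈ 2.9 units.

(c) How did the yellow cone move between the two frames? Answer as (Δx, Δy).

(1.4, -2.4)

The yellow cone was at about (4.2, 4.5) and moved to about (5.6, 2.1).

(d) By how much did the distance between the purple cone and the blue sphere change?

+1.9

The distance was about 2.3 in the first image and 4.2 in the second, so they moved 1.9 units further apart.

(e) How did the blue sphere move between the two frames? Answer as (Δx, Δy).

(0.6, -0.9)

From the two frames, the blue sphere sits at roughly (1.7, 7.5) before and (2.3, 6.6) after.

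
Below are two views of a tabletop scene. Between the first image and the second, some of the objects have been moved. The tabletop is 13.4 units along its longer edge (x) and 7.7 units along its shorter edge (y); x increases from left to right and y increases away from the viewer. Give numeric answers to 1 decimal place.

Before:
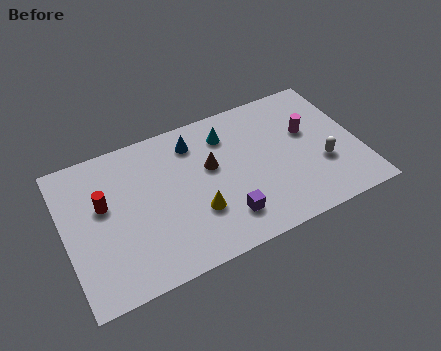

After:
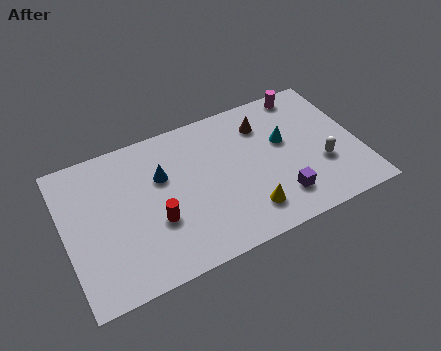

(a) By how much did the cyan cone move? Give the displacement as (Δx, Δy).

(2.5, -1.4)

The cyan cone started near (7.6, 6.0) and ended near (10.1, 4.6).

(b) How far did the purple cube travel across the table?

2.5

From (7.0, 1.7) to (9.5, 1.7), the purple cube covered √(2.5² + 0.0²) ≈ 2.5 units.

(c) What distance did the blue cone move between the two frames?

2.0

The blue cone was near (6.1, 6.2) before and (4.5, 5.0) after, so it travelled √(1.6² + 1.2²) ≈ 2.0 units.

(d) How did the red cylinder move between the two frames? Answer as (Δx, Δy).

(2.2, -1.8)

The red cylinder was at about (1.8, 4.6) and moved to about (4.0, 2.8).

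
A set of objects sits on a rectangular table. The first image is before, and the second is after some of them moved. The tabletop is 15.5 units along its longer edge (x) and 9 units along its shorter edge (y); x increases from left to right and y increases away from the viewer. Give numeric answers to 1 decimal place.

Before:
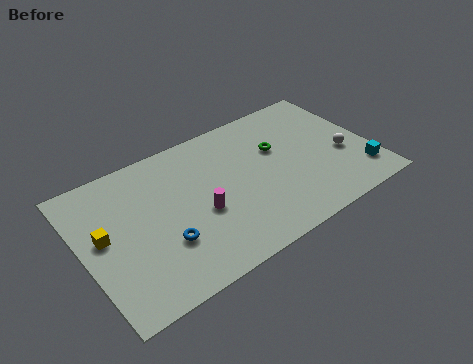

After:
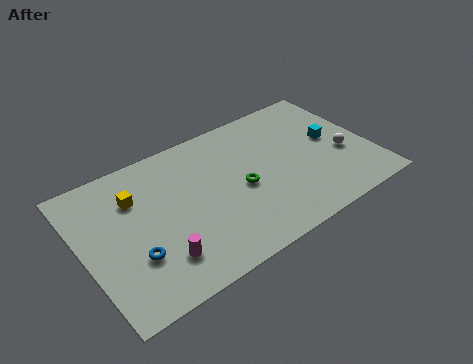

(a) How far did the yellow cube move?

2.4

The yellow cube was near (1.1, 4.9) before and (3.0, 6.4) after, so it travelled √(1.9² + 1.5²) ≈ 2.4 units.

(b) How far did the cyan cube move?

3.2

The cyan cube moved from about (14.6, 1.9) to (13.6, 4.9), a distance of √(1.0² + 3.0²) ≈ 3.2.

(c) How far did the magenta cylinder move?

3.0

The magenta cylinder was near (6.1, 3.7) before and (3.6, 2.1) after, so it travelled √(2.5² + 1.6²) ≈ 3.0 units.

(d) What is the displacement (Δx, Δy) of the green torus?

(-2.3, -1.6)

The green torus started near (10.7, 5.7) and ended near (8.4, 4.1).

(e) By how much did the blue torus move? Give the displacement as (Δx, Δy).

(-1.6, 0.0)

The blue torus started near (4.0, 2.9) and ended near (2.4, 2.9).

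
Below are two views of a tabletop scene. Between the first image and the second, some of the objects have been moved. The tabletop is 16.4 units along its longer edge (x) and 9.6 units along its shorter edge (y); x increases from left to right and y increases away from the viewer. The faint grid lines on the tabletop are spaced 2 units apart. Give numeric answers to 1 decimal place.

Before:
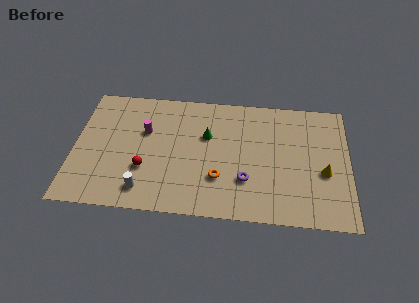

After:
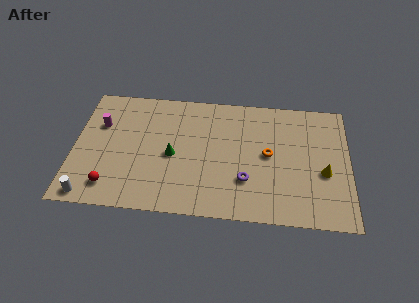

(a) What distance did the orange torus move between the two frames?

3.6

The orange torus moved from about (8.7, 2.9) to (11.6, 5.0), a distance of √(2.9² + 2.1²) ≈ 3.6.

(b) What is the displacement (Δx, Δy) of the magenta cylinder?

(-2.7, 0.3)

From the two frames, the magenta cylinder sits at roughly (4.2, 6.1) before and (1.5, 6.4) after.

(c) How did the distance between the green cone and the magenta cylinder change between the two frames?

+1.1

Before: roughly 3.7 units apart; after: 4.8. That's 1.1 units further apart.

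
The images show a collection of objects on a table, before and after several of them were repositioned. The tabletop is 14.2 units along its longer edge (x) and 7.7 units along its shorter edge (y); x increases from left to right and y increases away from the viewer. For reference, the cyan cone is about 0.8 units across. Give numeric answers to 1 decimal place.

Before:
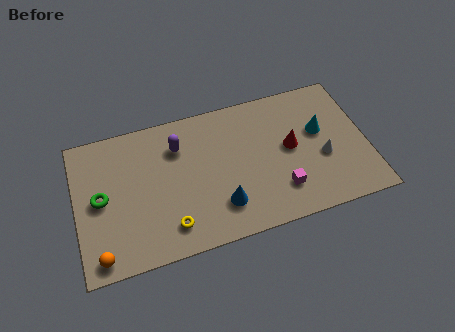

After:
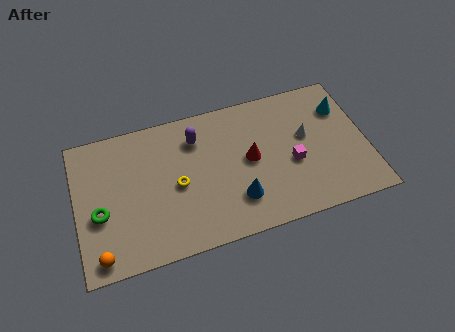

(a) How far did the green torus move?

0.8

The green torus was near (1.2, 3.9) before and (1.1, 3.1) after, so it travelled √(0.1² + 0.8²) ≈ 0.8 units.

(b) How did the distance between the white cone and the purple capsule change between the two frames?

-1.9

The distance was about 7.4 in the first image and 5.5 in the second, so they moved 1.9 units closer together.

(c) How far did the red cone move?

2.0

The red cone was near (10.5, 4.1) before and (8.5, 4.0) after, so it travelled √(2.0² + 0.1²) ≈ 2.0 units.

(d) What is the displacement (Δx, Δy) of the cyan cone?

(1.2, 1.0)

From the two frames, the cyan cone sits at roughly (12.0, 4.6) before and (13.2, 5.6) after.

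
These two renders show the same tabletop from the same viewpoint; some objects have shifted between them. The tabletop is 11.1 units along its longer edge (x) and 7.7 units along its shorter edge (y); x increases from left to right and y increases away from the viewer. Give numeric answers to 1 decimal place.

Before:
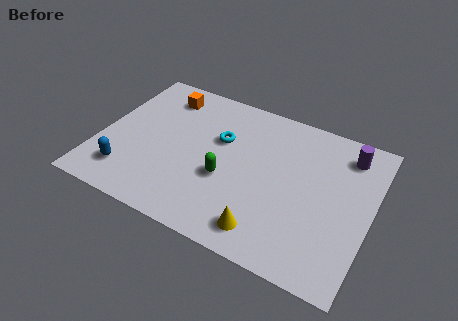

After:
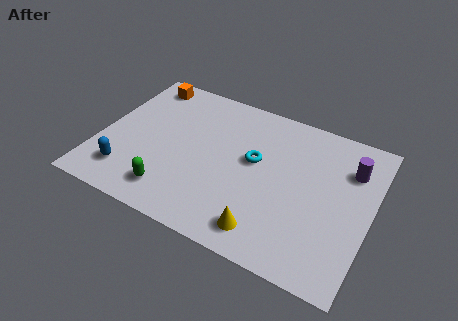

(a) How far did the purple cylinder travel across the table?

0.7

The purple cylinder moved from about (9.9, 6.3) to (10.1, 5.6), a distance of √(0.2² + 0.7²) ≈ 0.7.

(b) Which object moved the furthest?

the green capsule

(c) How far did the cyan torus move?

1.6

The cyan torus was near (4.8, 4.9) before and (6.3, 4.4) after, so it travelled √(1.5² + 0.5²) ≈ 1.6 units.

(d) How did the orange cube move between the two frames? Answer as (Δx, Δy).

(-0.9, 0.4)

The orange cube started near (2.2, 6.3) and ended near (1.3, 6.7).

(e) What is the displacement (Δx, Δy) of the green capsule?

(-2.0, -1.6)

From the two frames, the green capsule sits at roughly (5.3, 3.0) before and (3.3, 1.4) after.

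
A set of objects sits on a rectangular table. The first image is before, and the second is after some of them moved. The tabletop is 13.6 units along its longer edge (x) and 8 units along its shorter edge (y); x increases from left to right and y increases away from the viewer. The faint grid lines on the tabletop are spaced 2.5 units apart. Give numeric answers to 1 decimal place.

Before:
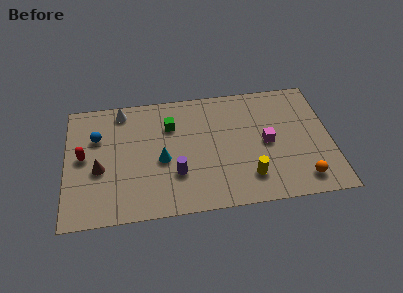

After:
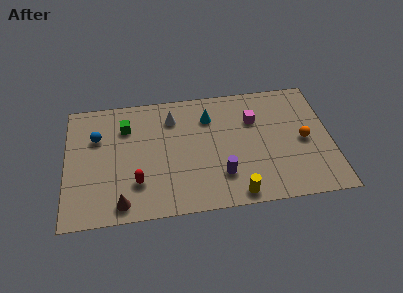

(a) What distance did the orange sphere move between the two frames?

2.5

The orange sphere moved from about (12.0, 1.3) to (12.2, 3.8), a distance of √(0.2² + 2.5²) ≈ 2.5.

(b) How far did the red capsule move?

3.4

The red capsule moved from about (0.9, 4.2) to (3.6, 2.2), a distance of √(2.7² + 2.0²) ≈ 3.4.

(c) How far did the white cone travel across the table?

2.7

The white cone was near (2.9, 7.0) before and (5.5, 6.2) after, so it travelled √(2.6² + 0.8²) ≈ 2.7 units.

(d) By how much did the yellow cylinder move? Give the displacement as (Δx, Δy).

(-0.7, -1.0)

The yellow cylinder started near (9.3, 1.8) and ended near (8.6, 0.8).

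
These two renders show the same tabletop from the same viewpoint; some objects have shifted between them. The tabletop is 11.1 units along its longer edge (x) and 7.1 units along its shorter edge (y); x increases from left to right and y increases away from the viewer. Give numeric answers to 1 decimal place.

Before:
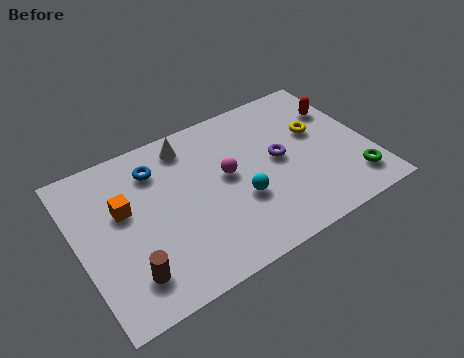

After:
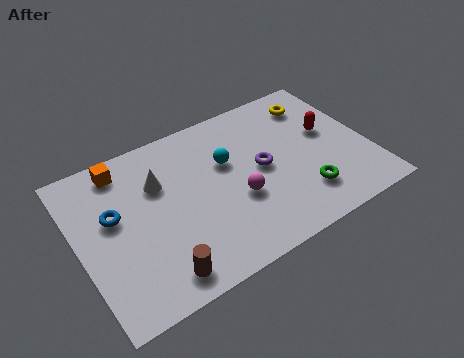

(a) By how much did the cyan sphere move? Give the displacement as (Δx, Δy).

(-0.2, 1.9)

From the two frames, the cyan sphere sits at roughly (6.0, 2.6) before and (5.8, 4.5) after.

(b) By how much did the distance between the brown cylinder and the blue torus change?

-0.9

They were about 4.3 units apart before and 3.4 after — 0.9 units closer together.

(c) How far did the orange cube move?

1.8

The orange cube was near (1.8, 4.3) before and (2.0, 6.1) after, so it travelled √(0.2² + 1.8²) ≈ 1.8 units.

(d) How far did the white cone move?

1.8

The white cone moved from about (4.5, 6.0) to (3.2, 4.8), a distance of √(1.3² + 1.2²) ≈ 1.8.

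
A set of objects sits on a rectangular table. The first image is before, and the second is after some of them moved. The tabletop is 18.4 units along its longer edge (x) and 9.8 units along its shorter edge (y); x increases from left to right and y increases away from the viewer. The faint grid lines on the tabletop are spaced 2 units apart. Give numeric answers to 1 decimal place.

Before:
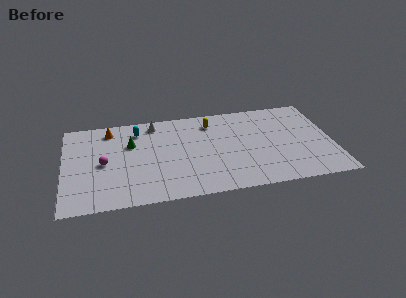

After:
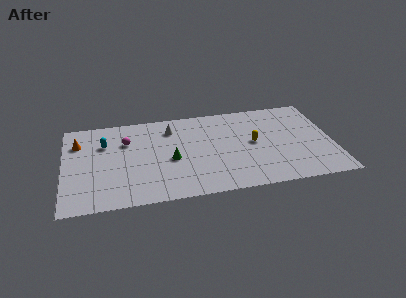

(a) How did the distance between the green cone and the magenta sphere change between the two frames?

+1.3

They were about 2.6 units apart before and 3.9 after — 1.3 units further apart.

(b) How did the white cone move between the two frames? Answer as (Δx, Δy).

(1.1, -0.8)

The white cone started near (6.3, 8.5) and ended near (7.4, 7.7).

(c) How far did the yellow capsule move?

4.0

From (10.2, 7.9) to (13.0, 5.1), the yellow capsule covered √(2.8² + 2.8²) ≈ 4.0 units.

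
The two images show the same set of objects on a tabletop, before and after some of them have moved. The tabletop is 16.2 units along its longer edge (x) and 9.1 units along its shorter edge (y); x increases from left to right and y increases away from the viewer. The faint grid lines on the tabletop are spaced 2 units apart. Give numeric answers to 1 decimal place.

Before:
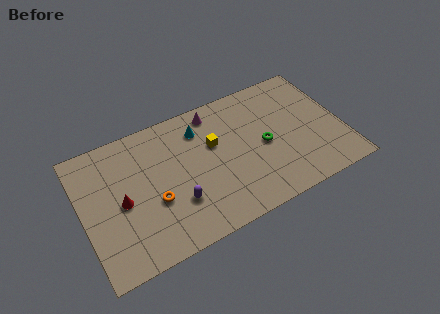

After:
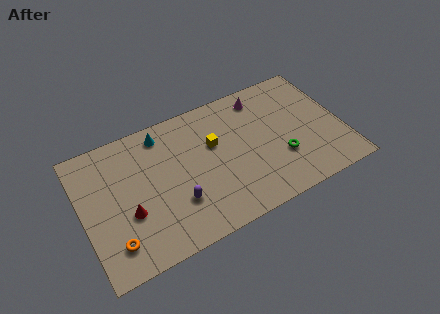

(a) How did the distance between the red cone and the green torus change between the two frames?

+0.6

They were about 8.9 units apart before and 9.5 after — 0.6 units further apart.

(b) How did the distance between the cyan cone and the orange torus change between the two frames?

+2.1

The distance was about 4.9 in the first image and 7.0 in the second, so they moved 2.1 units further apart.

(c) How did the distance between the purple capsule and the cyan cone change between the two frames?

+0.3

They were about 4.7 units apart before and 5.0 after — 0.3 units further apart.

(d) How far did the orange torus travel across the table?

3.1

The orange torus was near (4.3, 3.5) before and (1.6, 1.9) after, so it travelled √(2.7² + 1.6²) ≈ 3.1 units.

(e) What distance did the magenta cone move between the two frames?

3.0

The magenta cone was near (8.6, 7.9) before and (11.6, 7.7) after, so it travelled √(3.0² + 0.2²) ≈ 3.0 units.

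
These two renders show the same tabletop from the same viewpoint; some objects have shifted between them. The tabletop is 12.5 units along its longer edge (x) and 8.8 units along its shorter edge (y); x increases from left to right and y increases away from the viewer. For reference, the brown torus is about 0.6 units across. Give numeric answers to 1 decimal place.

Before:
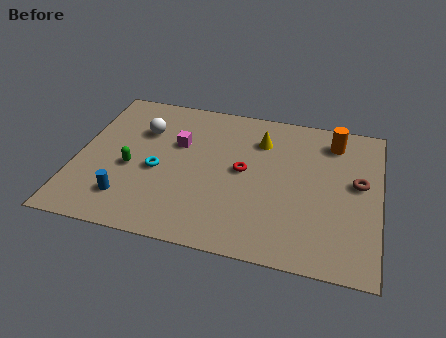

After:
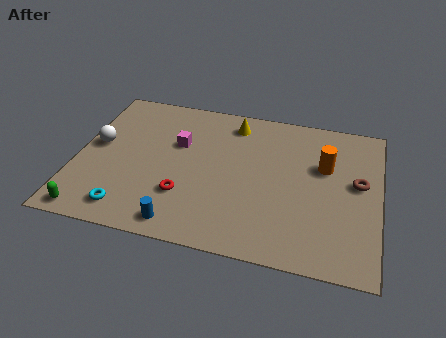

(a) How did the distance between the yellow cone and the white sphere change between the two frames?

+1.2

Before: roughly 4.9 units apart; after: 6.1. That's 1.2 units further apart.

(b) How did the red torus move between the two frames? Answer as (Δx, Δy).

(-2.3, -2.0)

From the two frames, the red torus sits at roughly (6.9, 4.6) before and (4.6, 2.6) after.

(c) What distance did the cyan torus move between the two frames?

2.7

From (3.4, 3.8) to (2.4, 1.3), the cyan torus covered √(1.0² + 2.5²) ≈ 2.7 units.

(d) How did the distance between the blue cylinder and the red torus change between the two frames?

-3.7

They were about 5.3 units apart before and 1.6 after — 3.7 units closer together.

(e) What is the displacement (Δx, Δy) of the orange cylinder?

(-0.3, -1.6)

From the two frames, the orange cylinder sits at roughly (10.5, 7.2) before and (10.2, 5.6) after.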